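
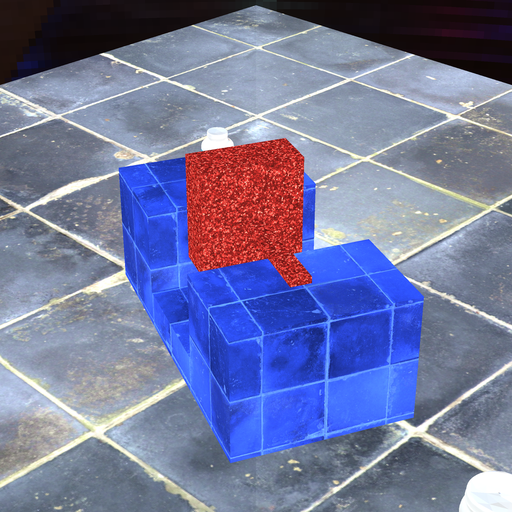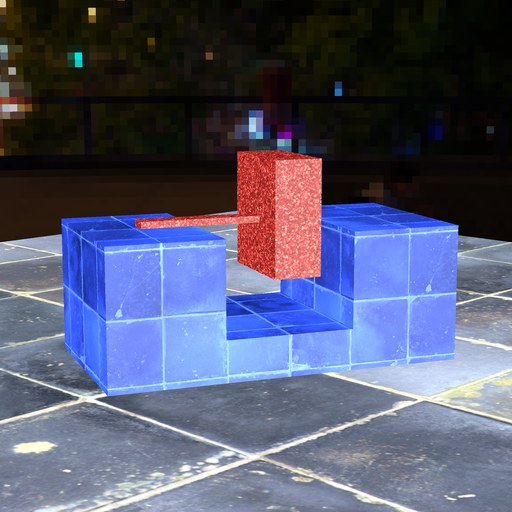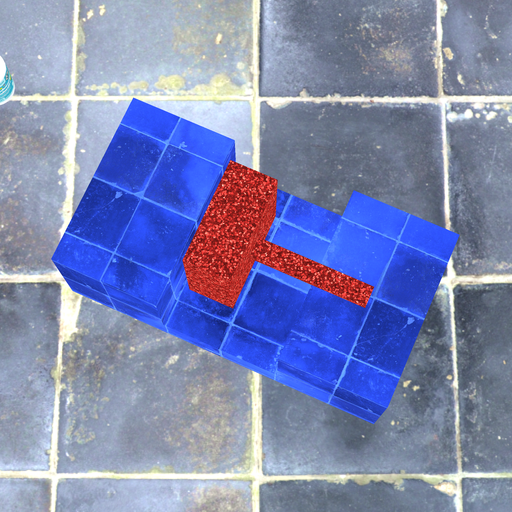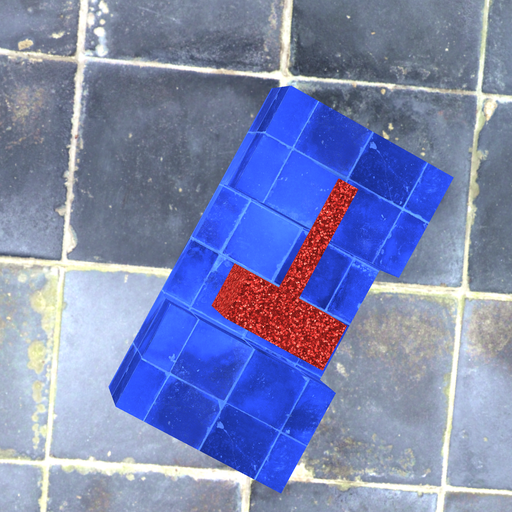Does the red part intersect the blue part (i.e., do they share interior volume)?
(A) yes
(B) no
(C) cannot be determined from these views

(B) no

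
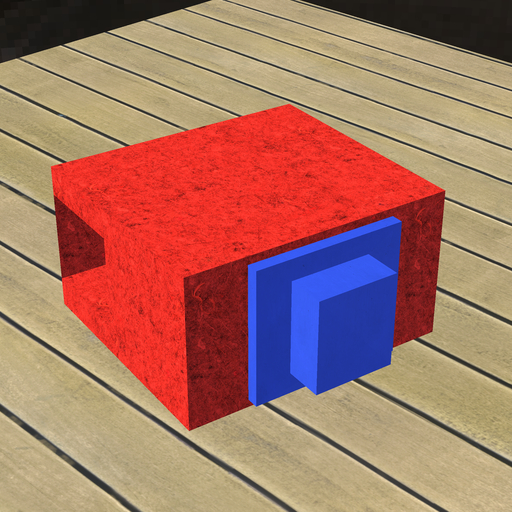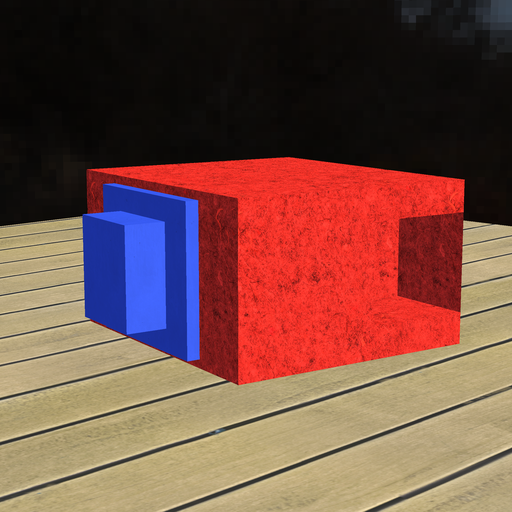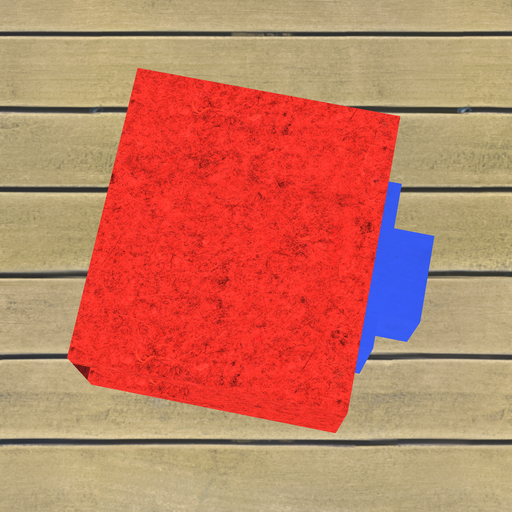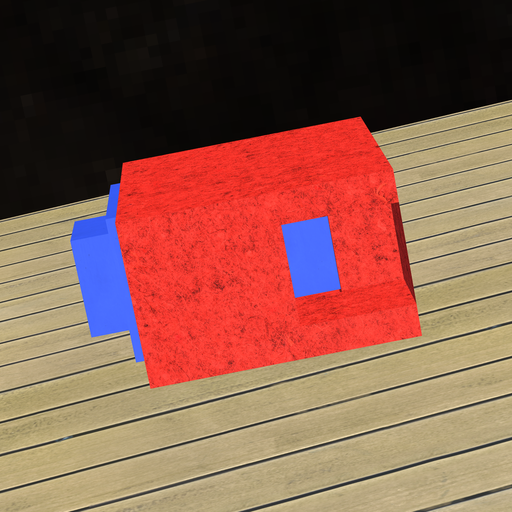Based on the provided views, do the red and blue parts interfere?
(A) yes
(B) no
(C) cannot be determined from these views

(A) yes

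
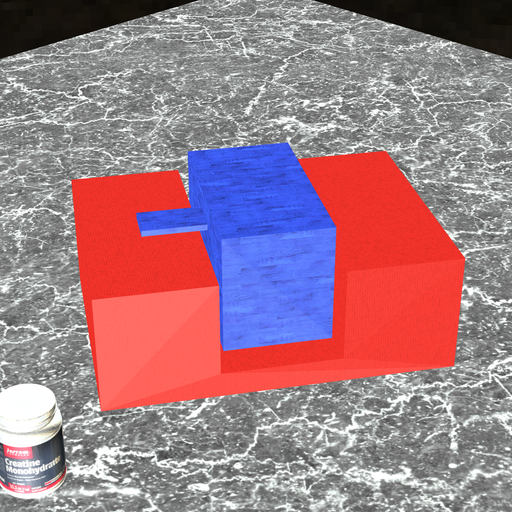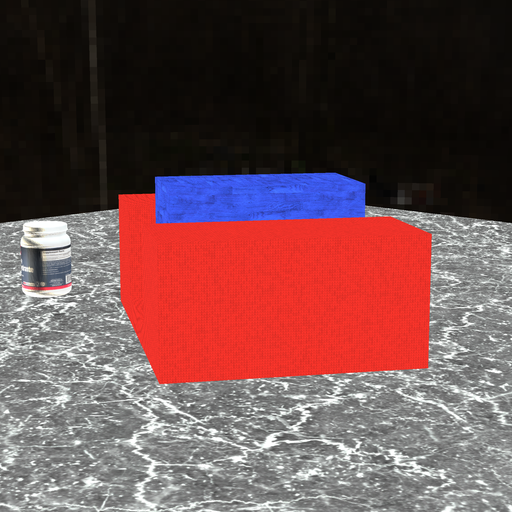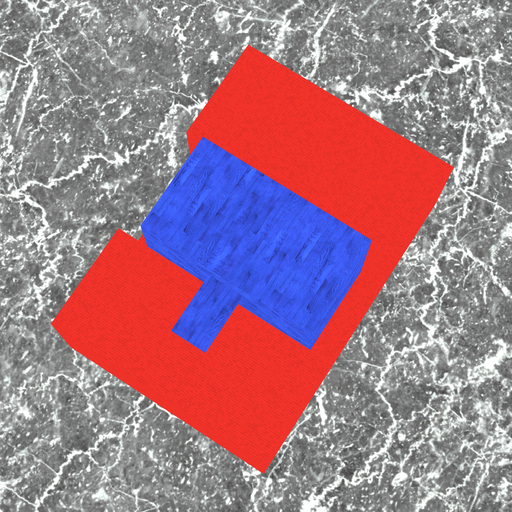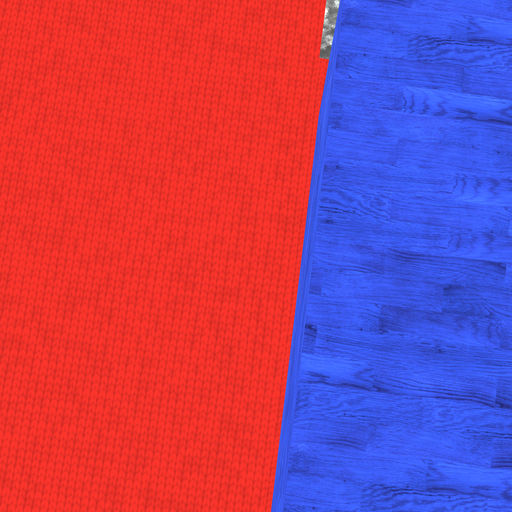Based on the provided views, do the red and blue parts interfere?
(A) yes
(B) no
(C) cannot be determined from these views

(B) no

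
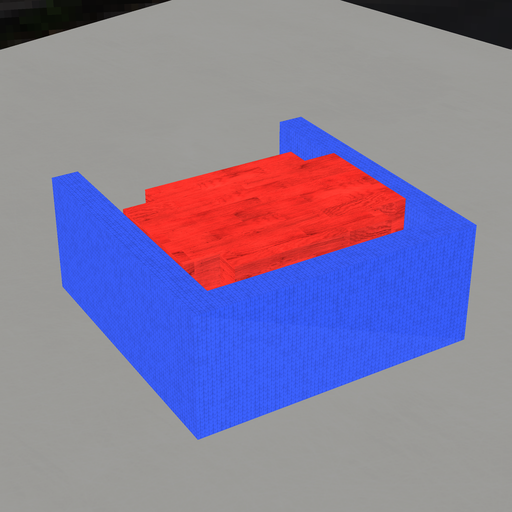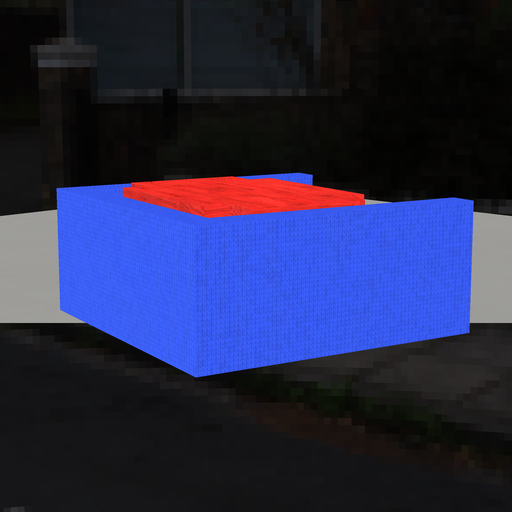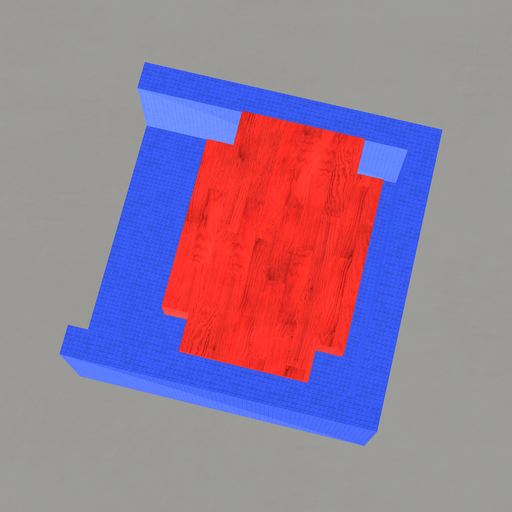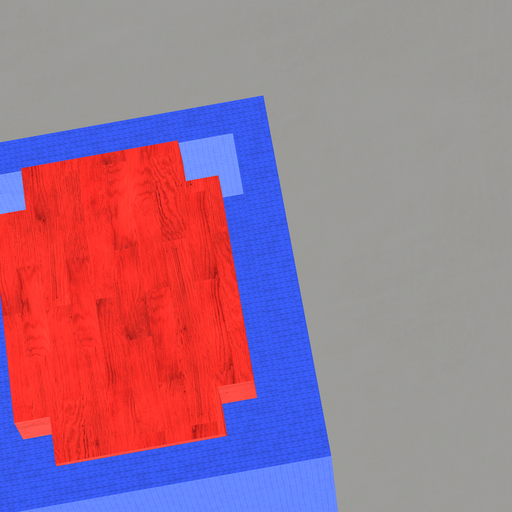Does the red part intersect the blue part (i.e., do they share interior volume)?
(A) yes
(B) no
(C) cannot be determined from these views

(B) no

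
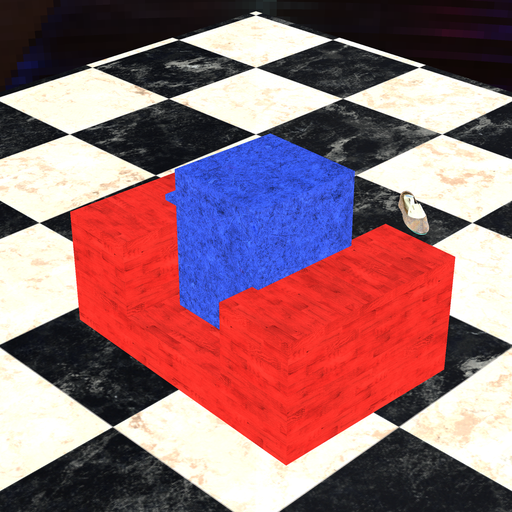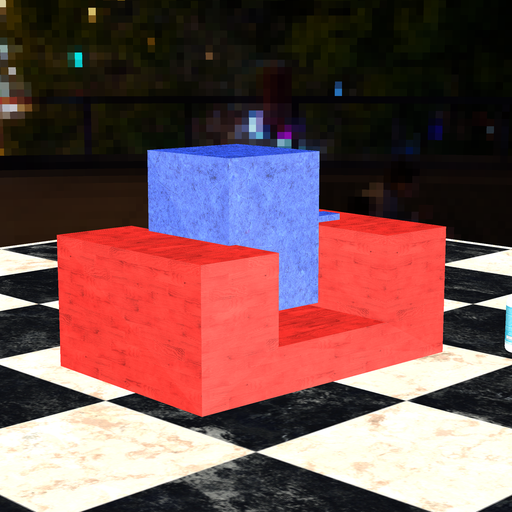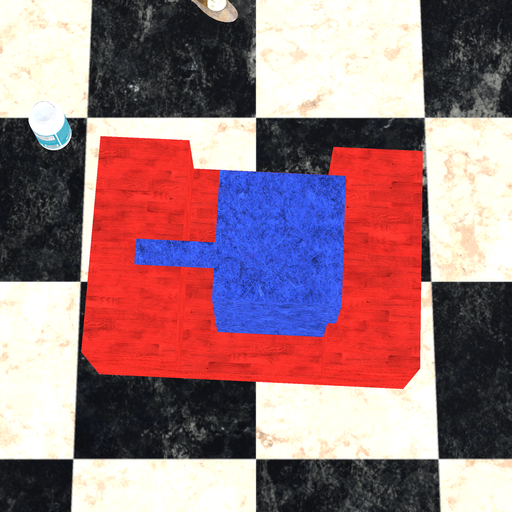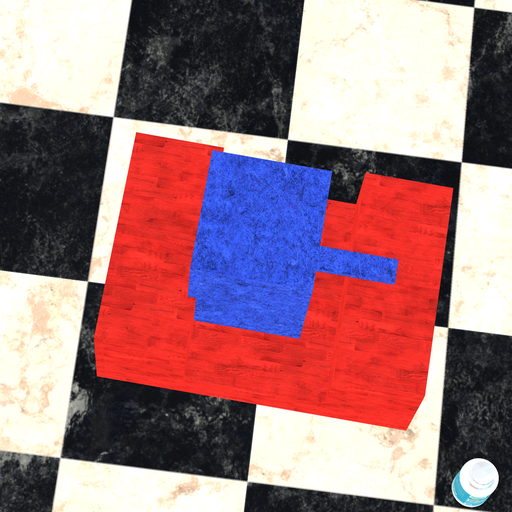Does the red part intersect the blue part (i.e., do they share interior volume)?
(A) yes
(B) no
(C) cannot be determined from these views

(A) yes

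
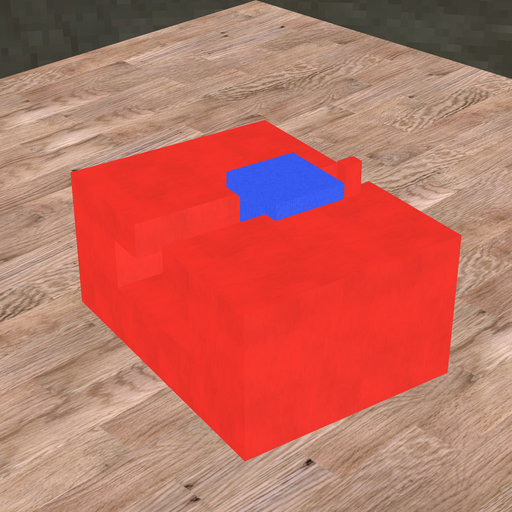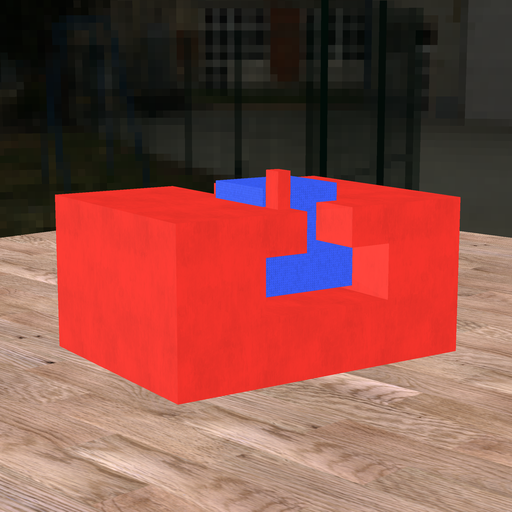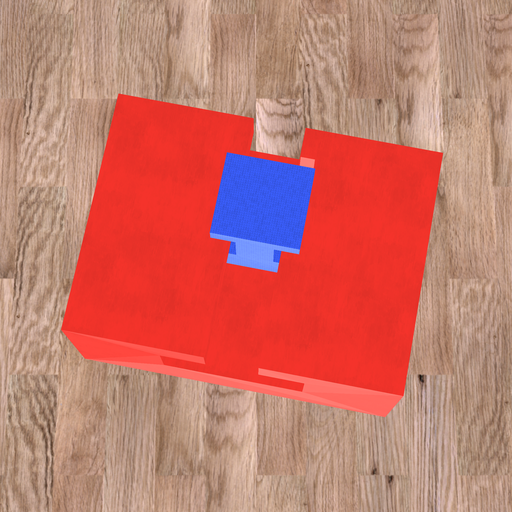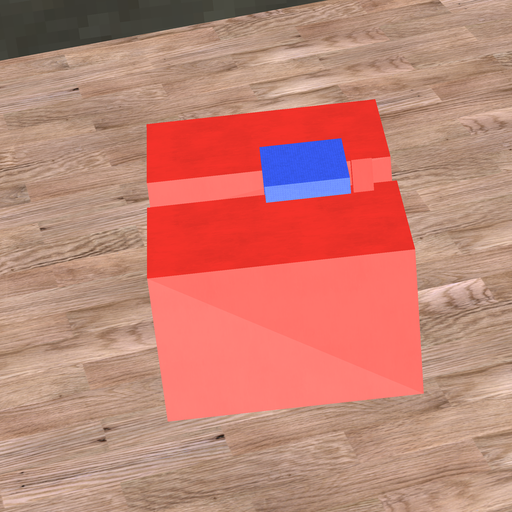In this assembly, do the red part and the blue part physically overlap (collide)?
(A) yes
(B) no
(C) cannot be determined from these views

(B) no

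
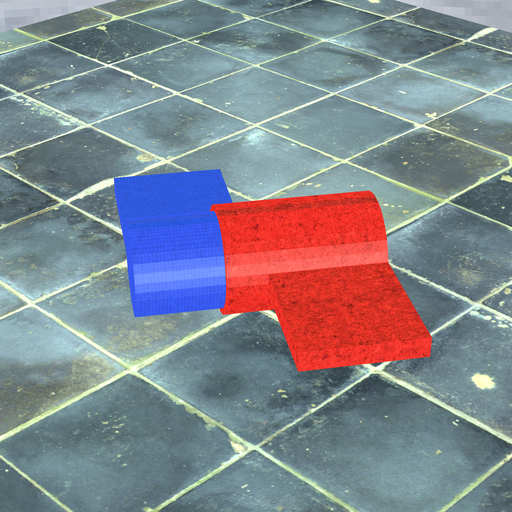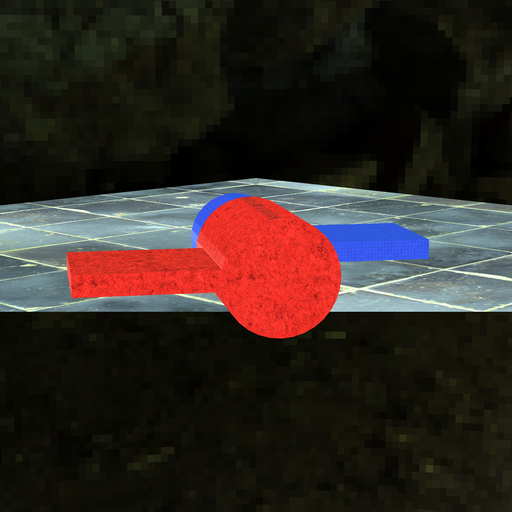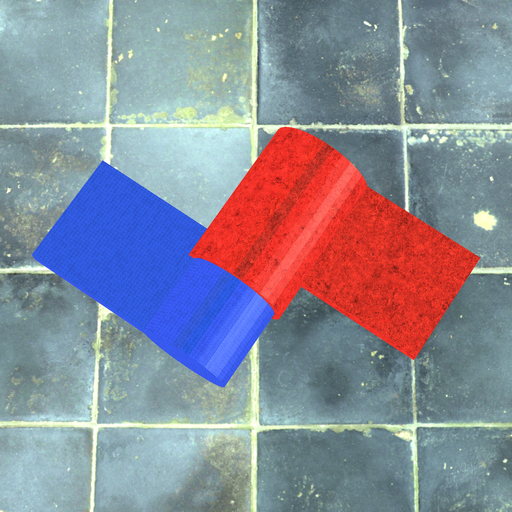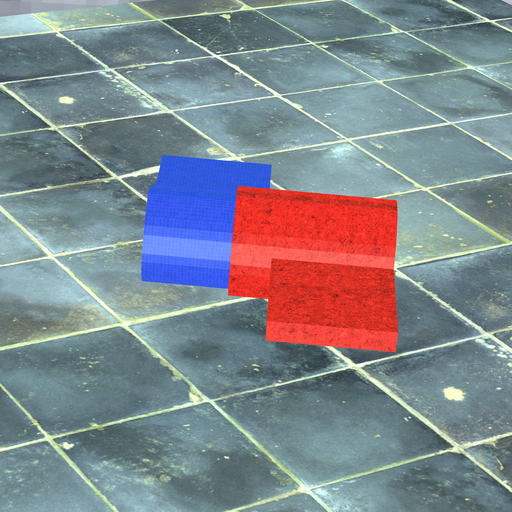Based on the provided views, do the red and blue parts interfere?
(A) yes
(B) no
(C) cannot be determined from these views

(A) yes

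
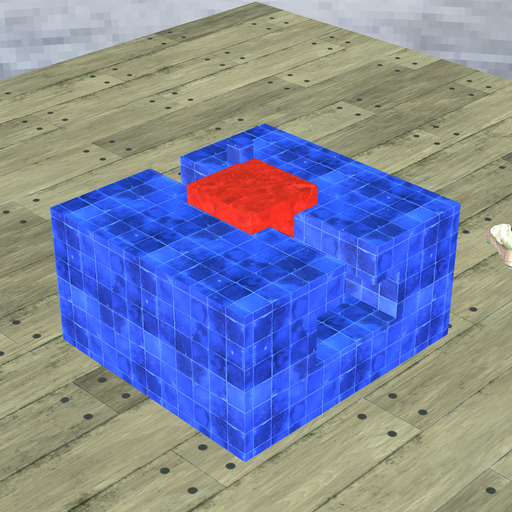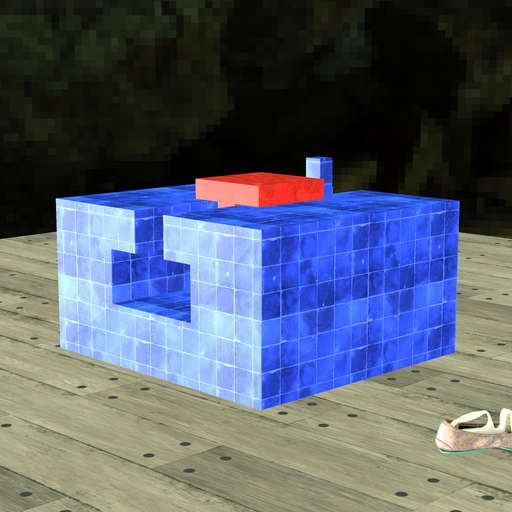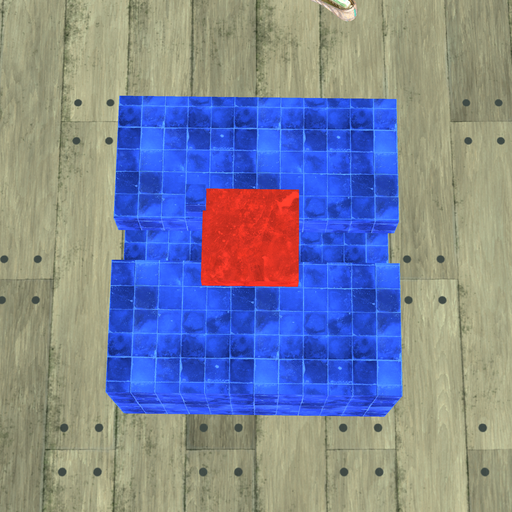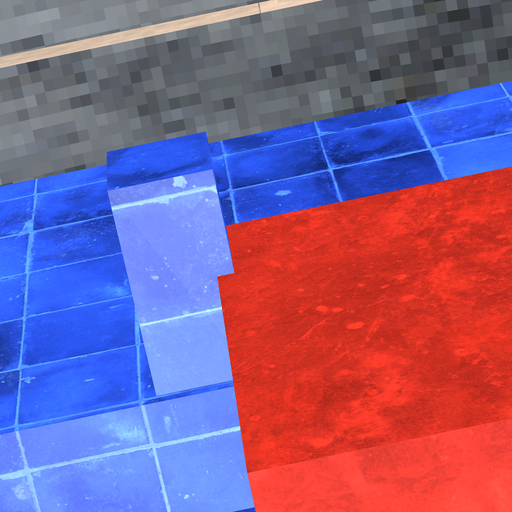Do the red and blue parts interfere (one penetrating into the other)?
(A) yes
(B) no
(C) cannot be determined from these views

(A) yes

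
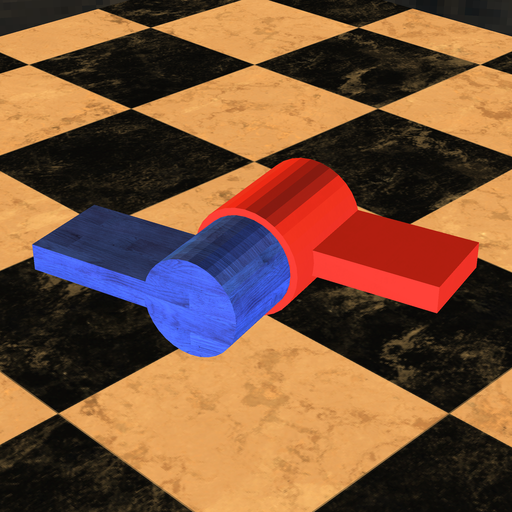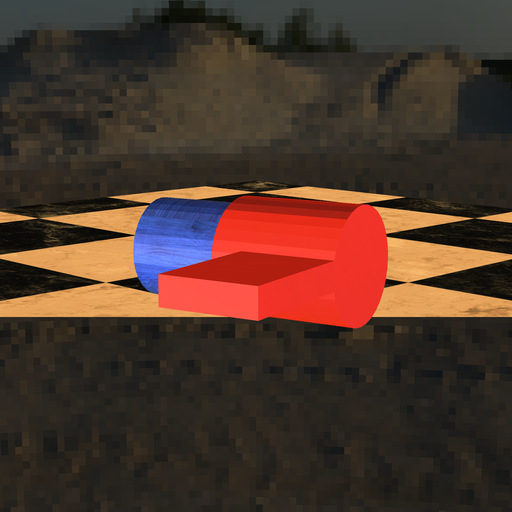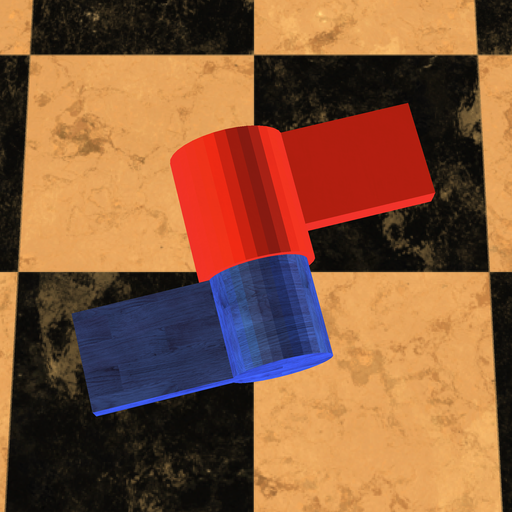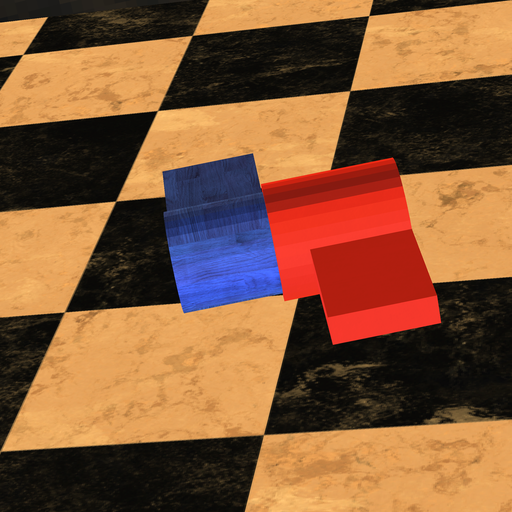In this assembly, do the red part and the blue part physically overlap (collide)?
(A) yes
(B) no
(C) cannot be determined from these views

(A) yes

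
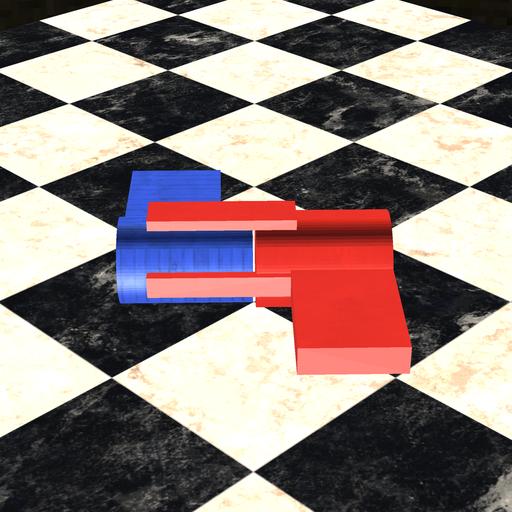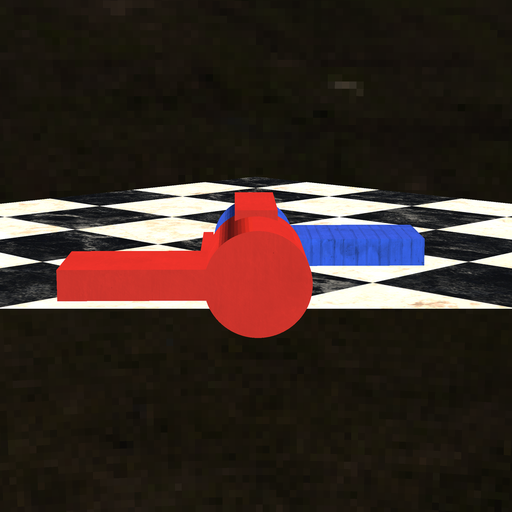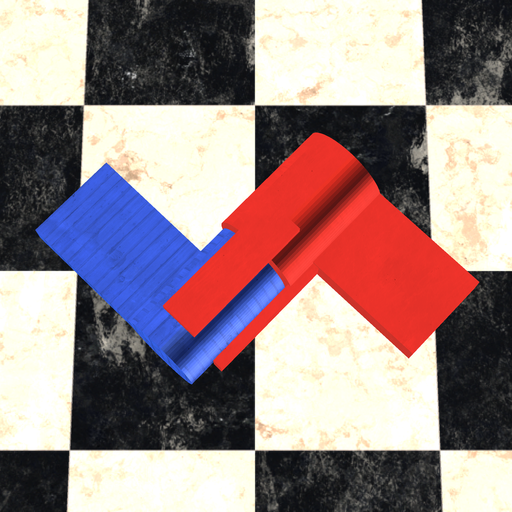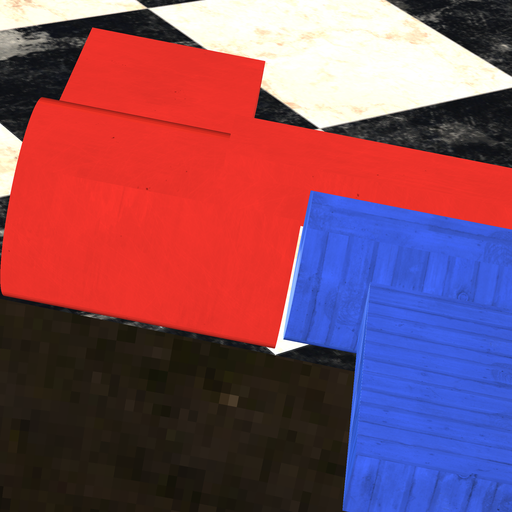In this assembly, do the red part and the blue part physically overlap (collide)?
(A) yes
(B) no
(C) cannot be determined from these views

(B) no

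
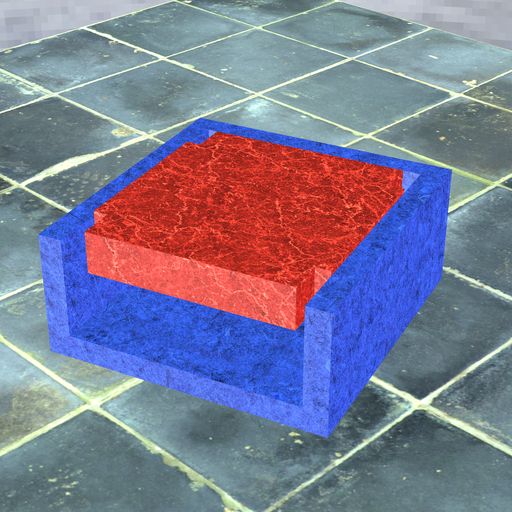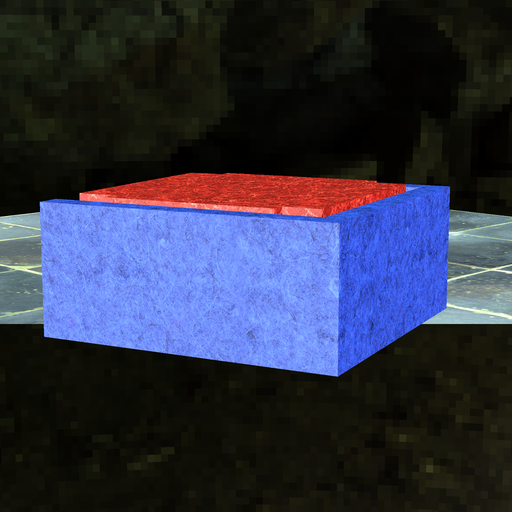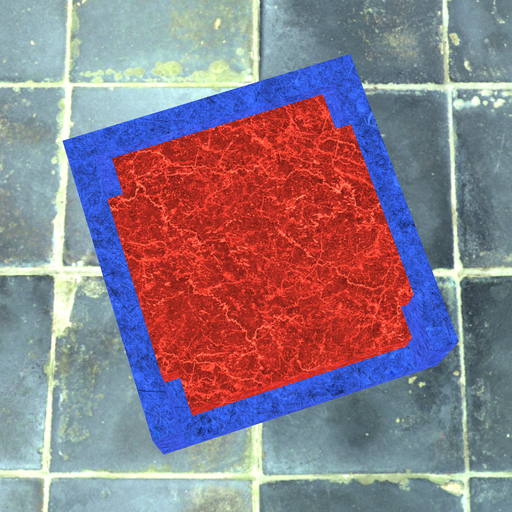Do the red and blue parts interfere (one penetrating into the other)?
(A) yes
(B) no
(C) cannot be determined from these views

(B) no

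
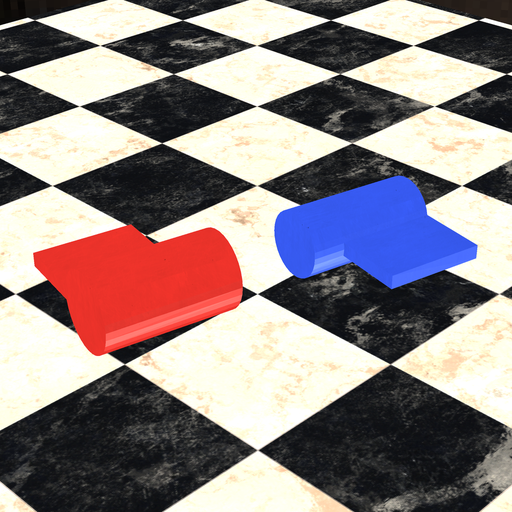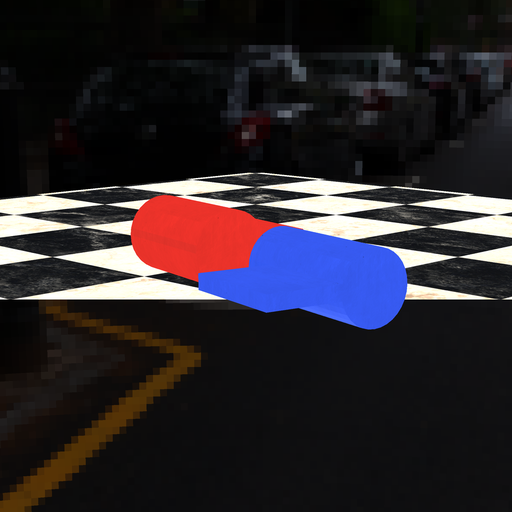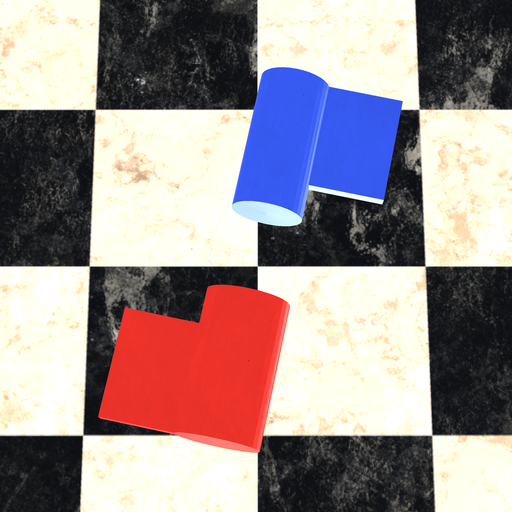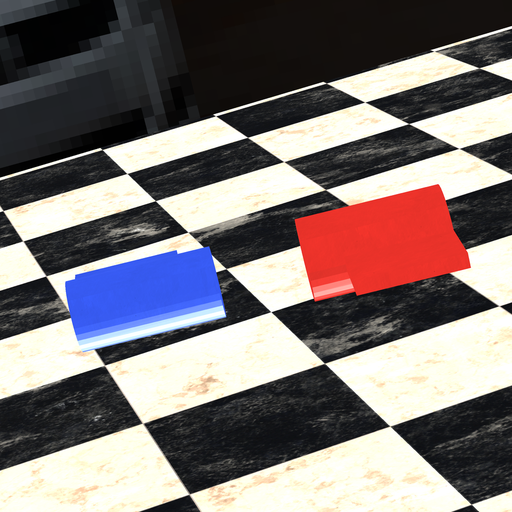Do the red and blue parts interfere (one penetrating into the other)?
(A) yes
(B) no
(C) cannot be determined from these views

(B) no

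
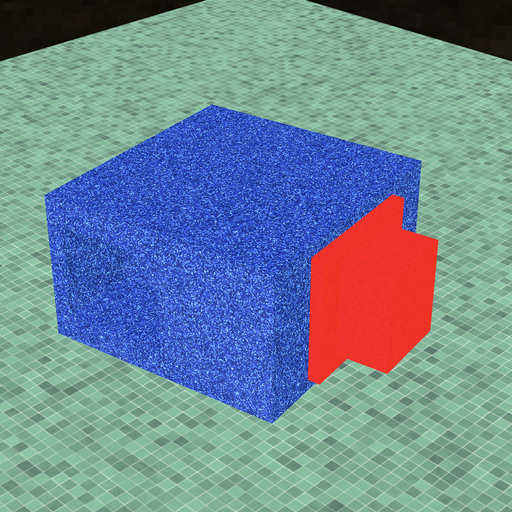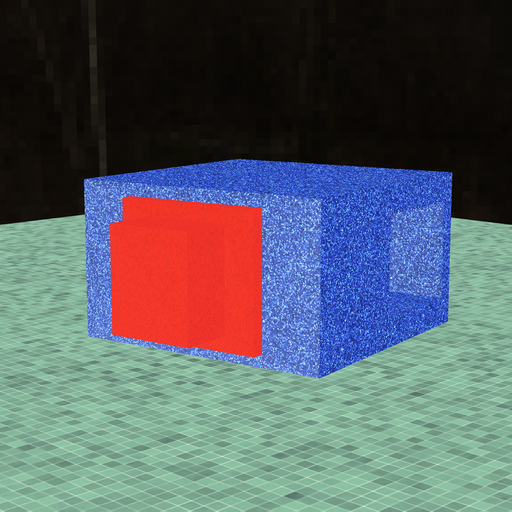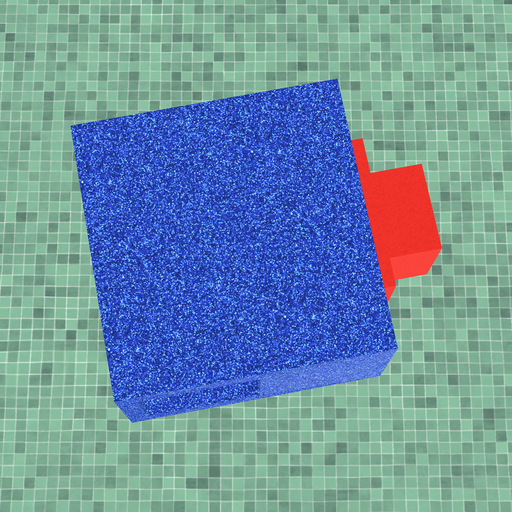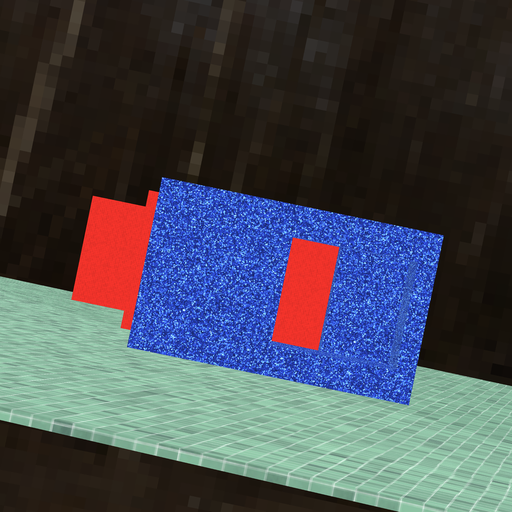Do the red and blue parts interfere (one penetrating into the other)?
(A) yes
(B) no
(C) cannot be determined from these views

(B) no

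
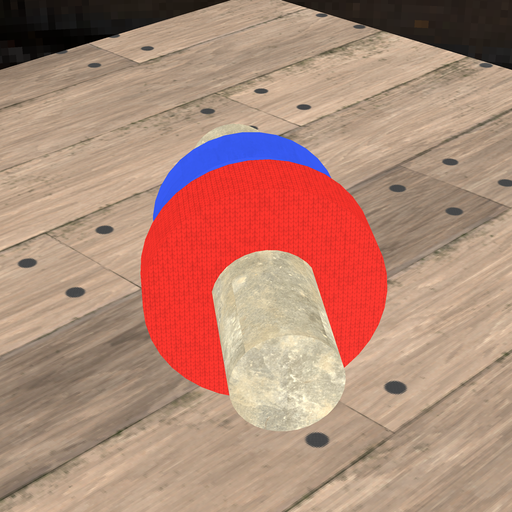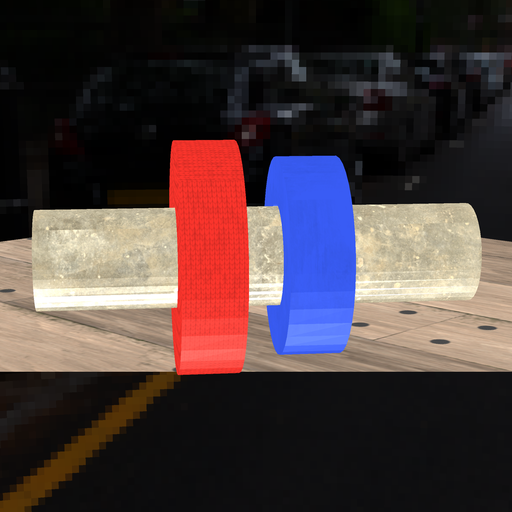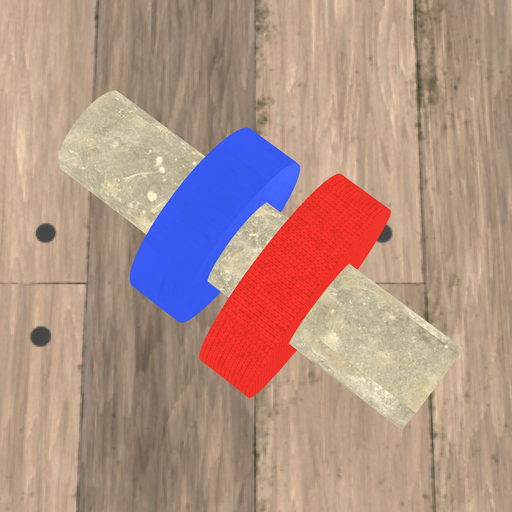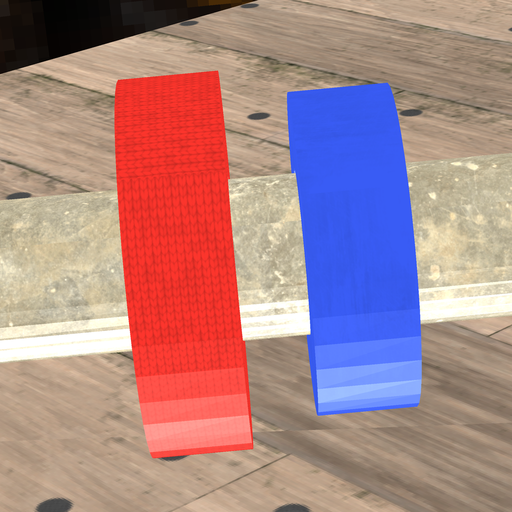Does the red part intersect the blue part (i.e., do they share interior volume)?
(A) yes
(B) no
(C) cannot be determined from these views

(B) no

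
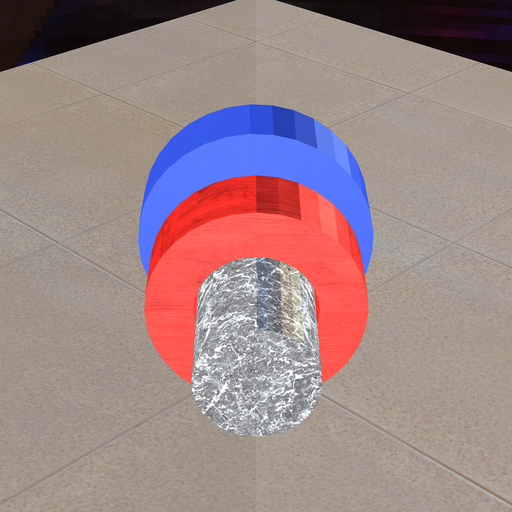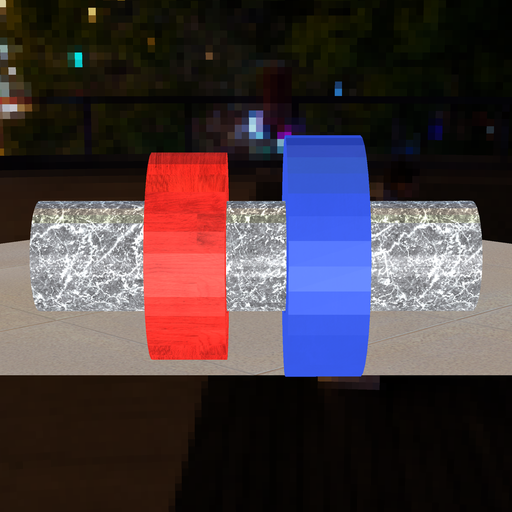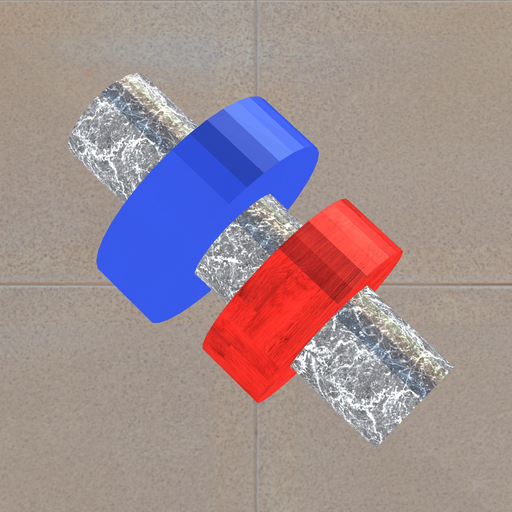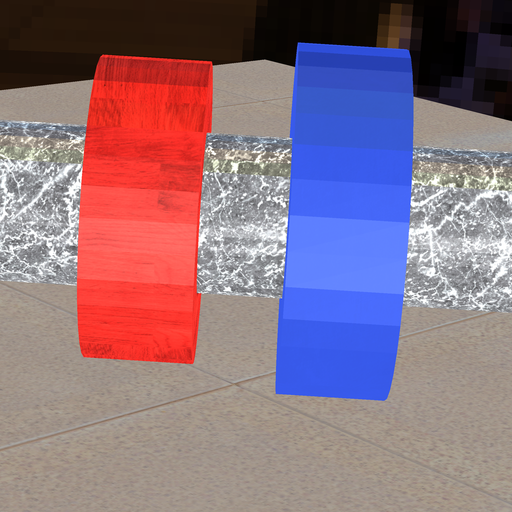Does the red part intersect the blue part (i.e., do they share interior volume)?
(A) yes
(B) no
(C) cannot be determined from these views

(B) no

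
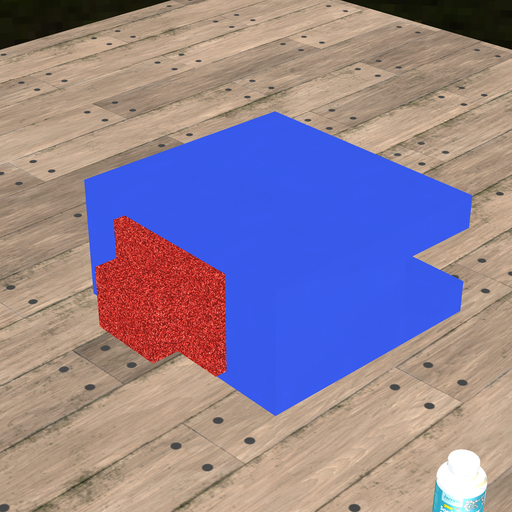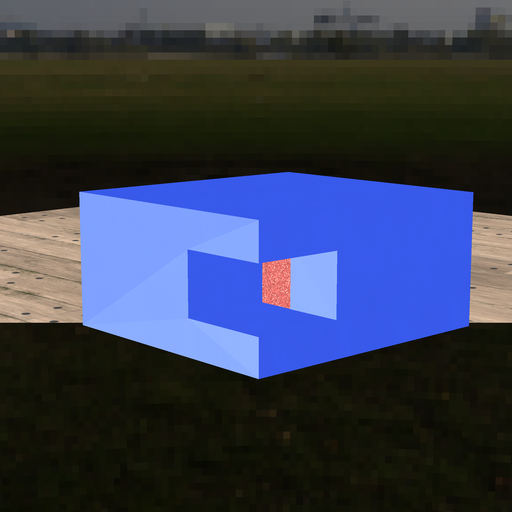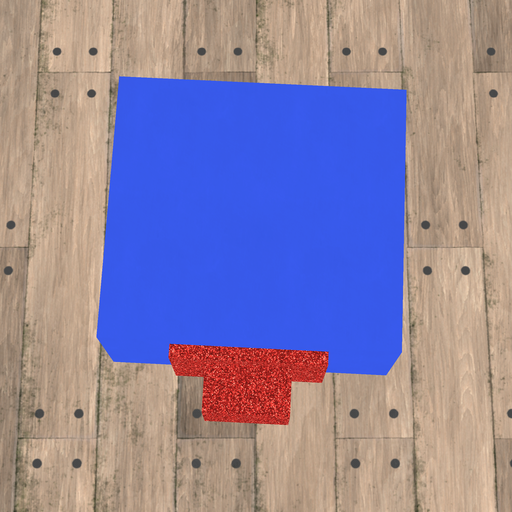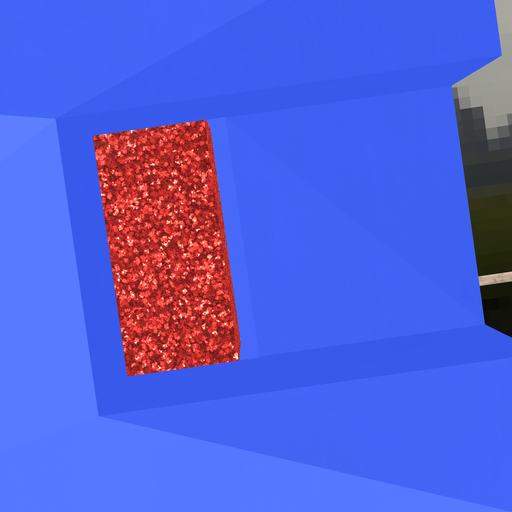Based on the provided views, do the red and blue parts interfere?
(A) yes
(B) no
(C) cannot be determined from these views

(B) no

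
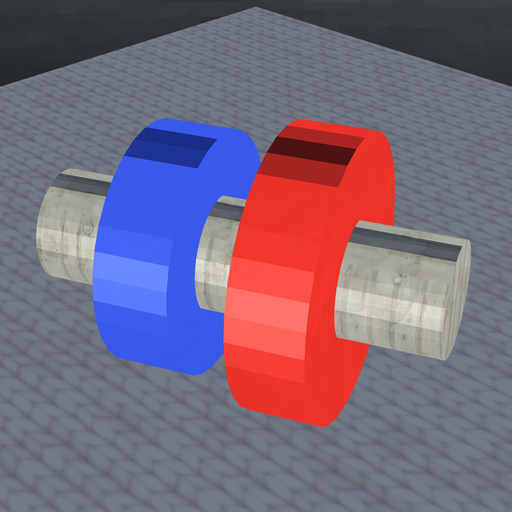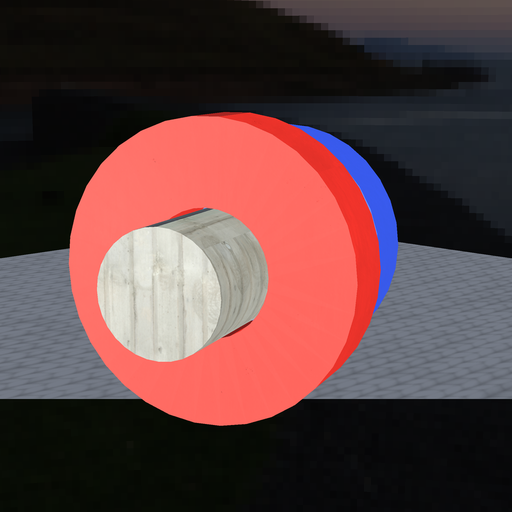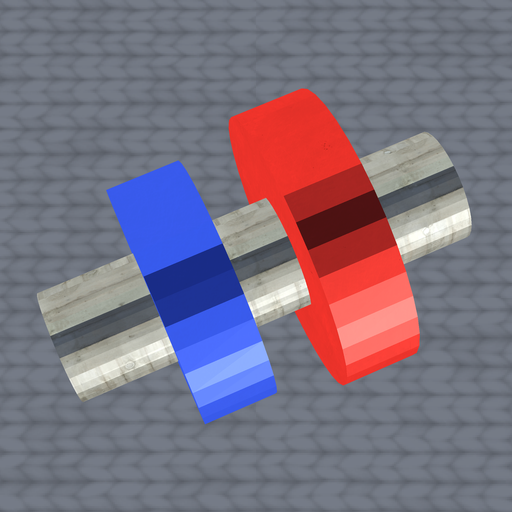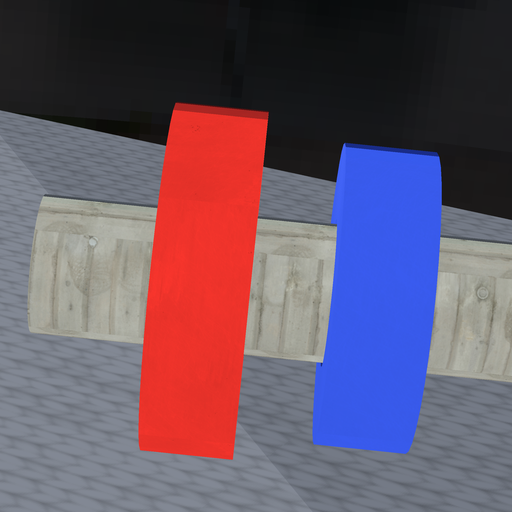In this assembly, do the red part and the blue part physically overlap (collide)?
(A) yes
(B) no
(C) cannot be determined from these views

(B) no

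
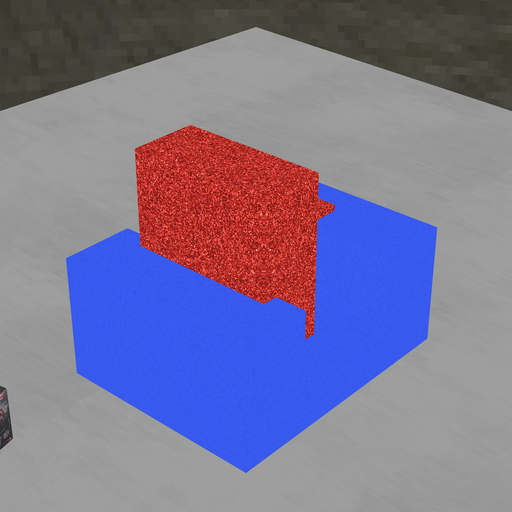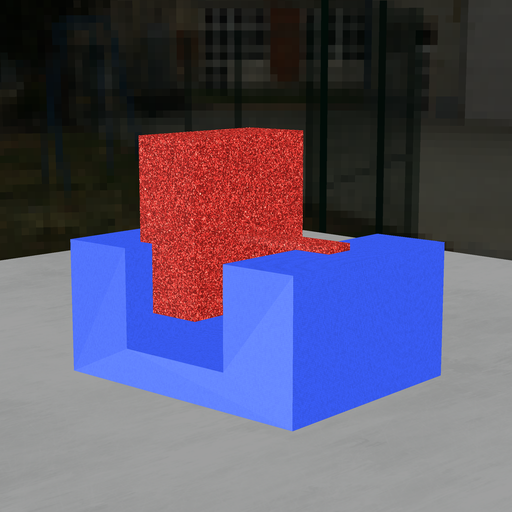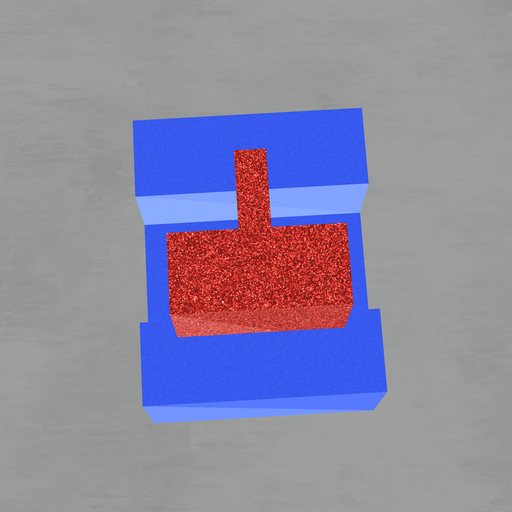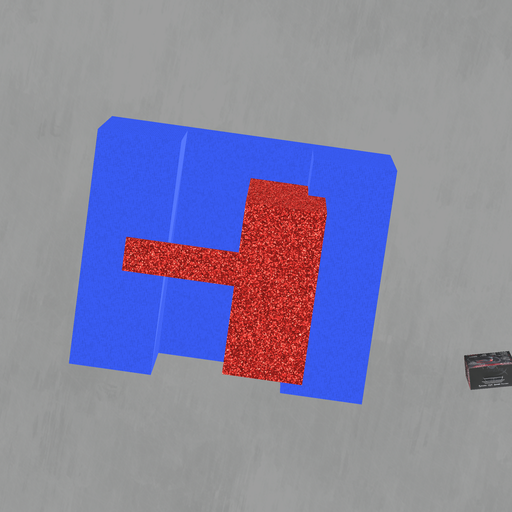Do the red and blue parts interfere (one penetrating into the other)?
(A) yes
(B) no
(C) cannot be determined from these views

(A) yes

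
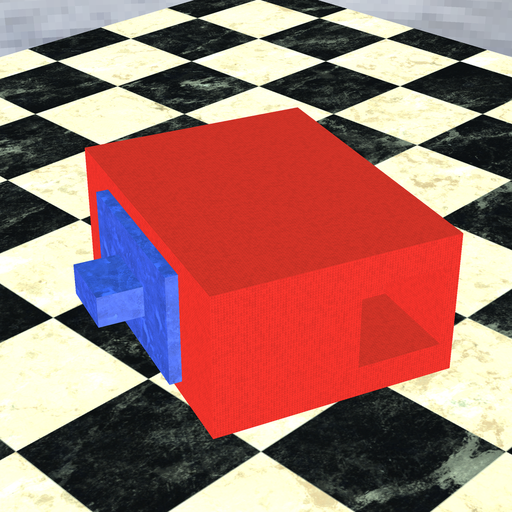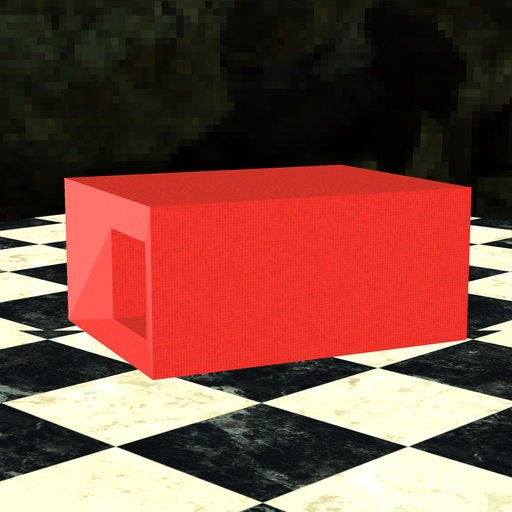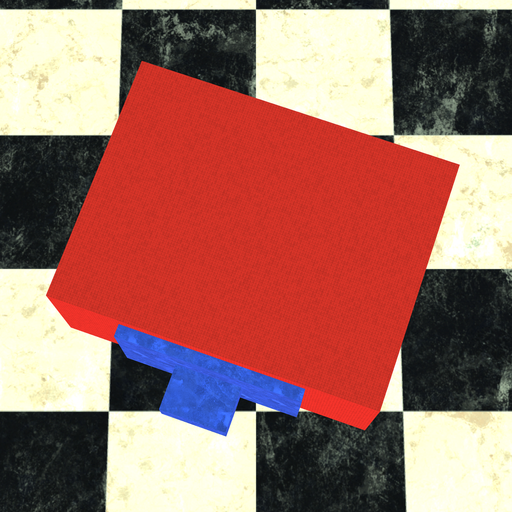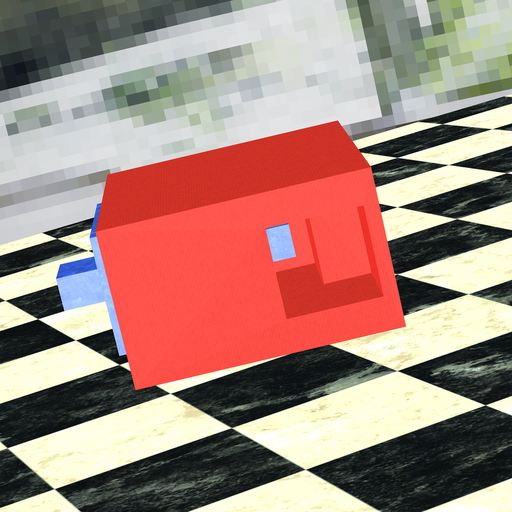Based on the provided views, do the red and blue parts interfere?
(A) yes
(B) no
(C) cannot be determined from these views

(B) no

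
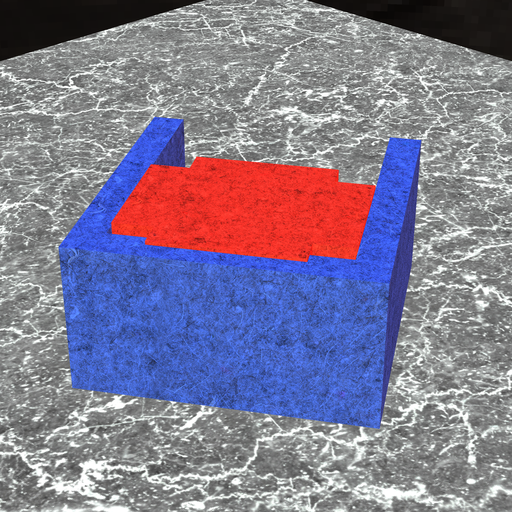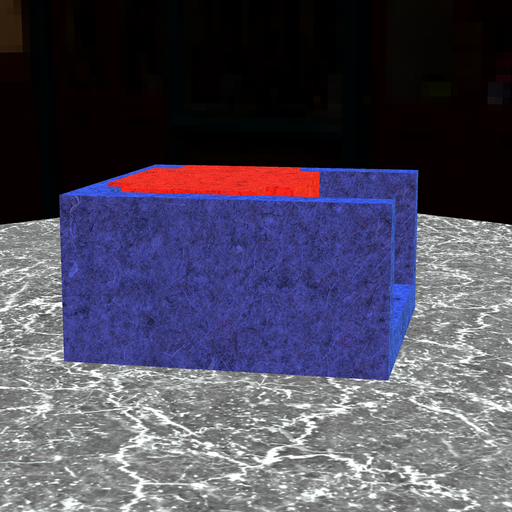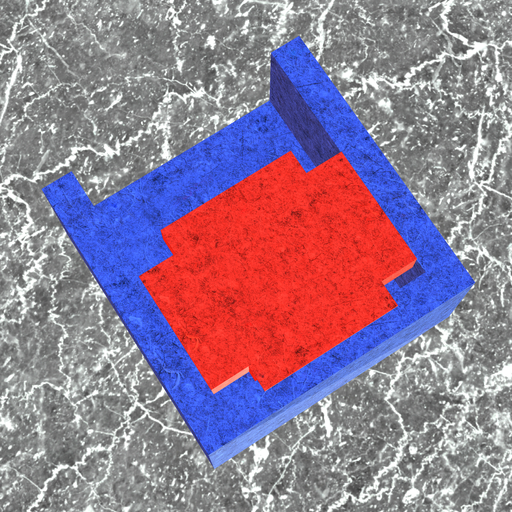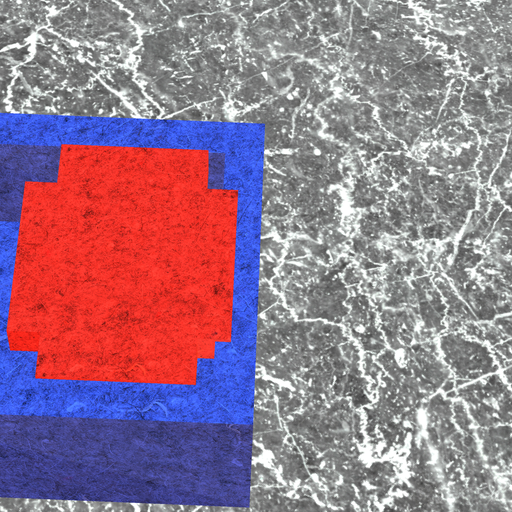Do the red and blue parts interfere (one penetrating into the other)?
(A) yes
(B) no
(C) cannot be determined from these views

(A) yes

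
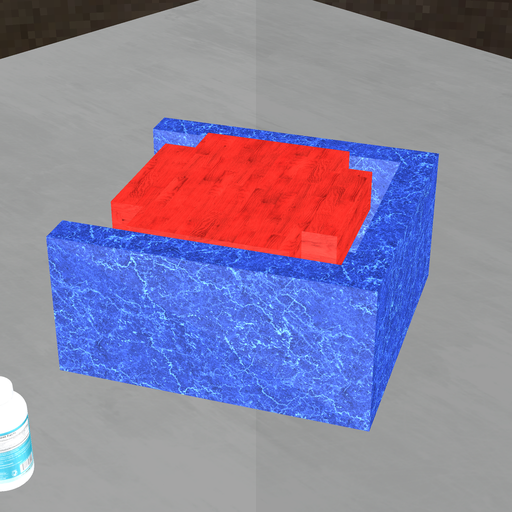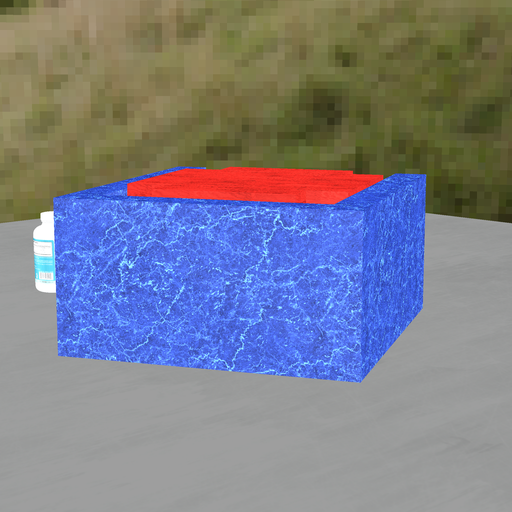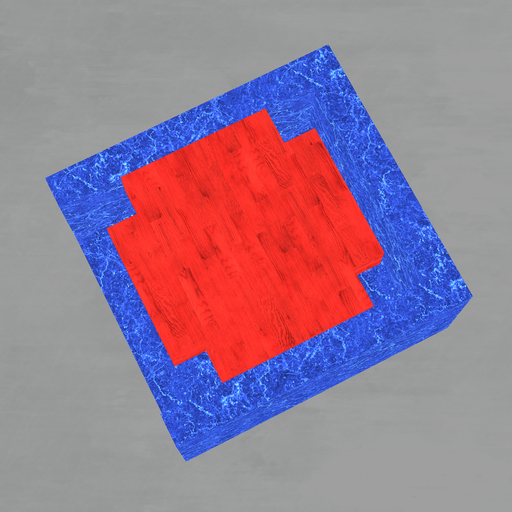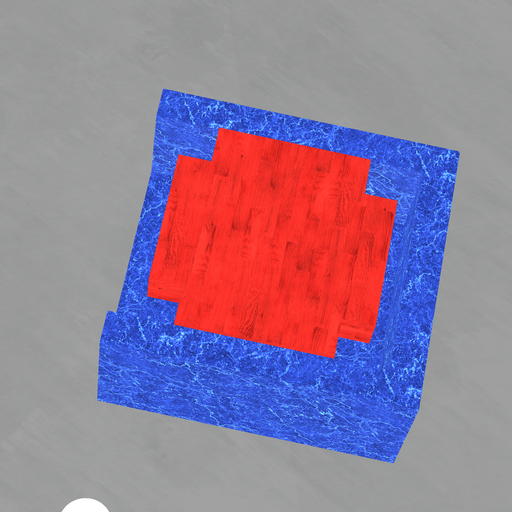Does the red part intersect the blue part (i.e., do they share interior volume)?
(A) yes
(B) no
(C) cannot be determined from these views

(B) no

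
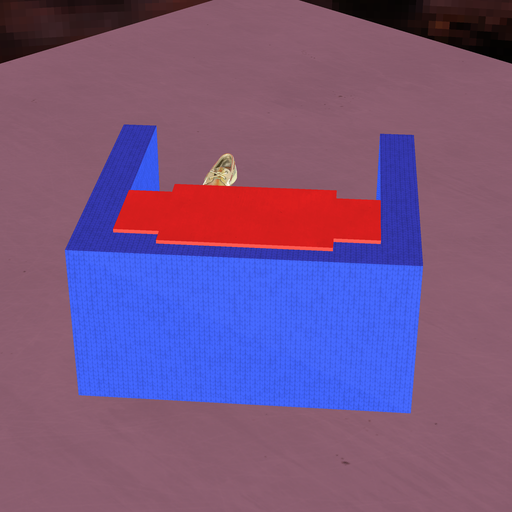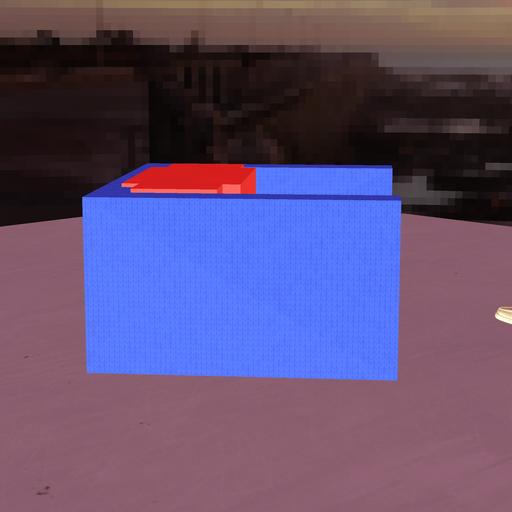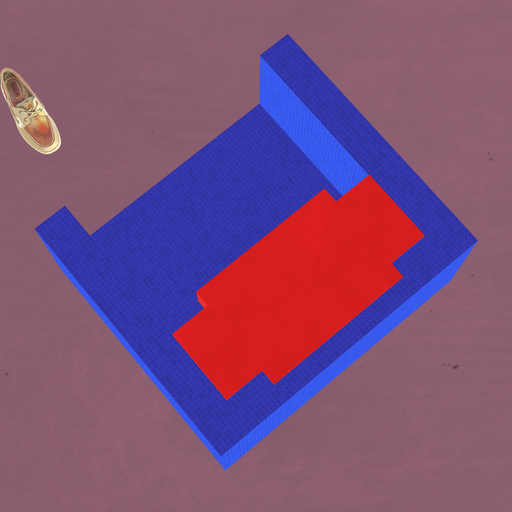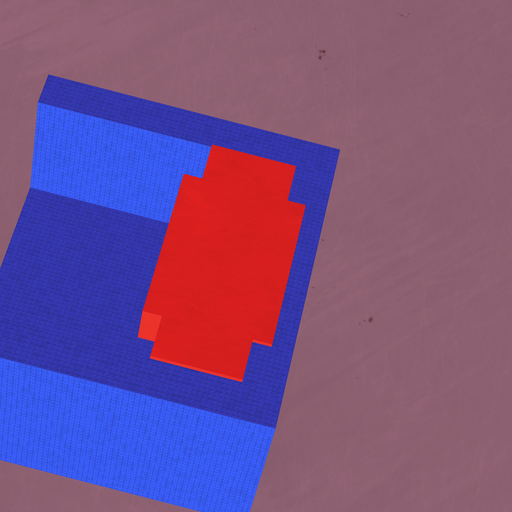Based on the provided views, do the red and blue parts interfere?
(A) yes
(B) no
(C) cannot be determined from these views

(A) yes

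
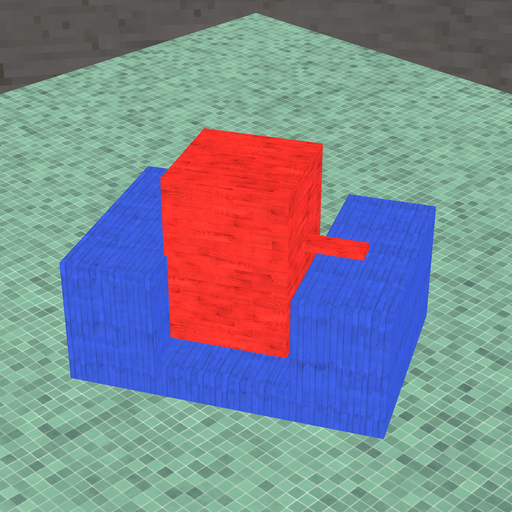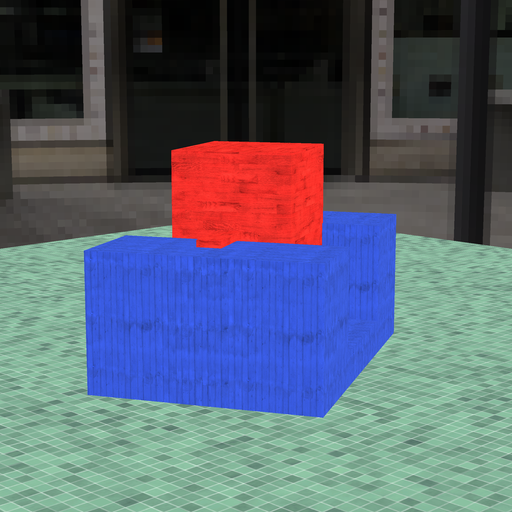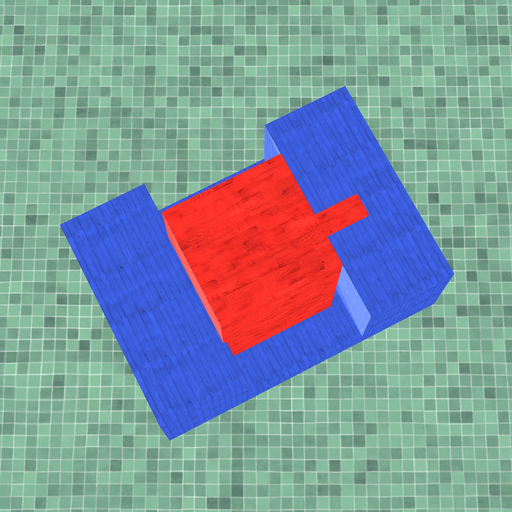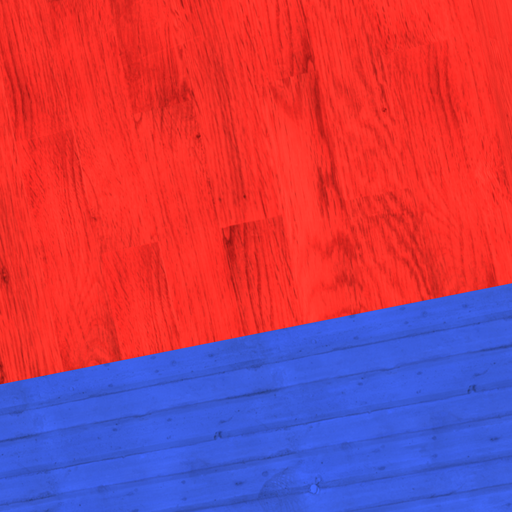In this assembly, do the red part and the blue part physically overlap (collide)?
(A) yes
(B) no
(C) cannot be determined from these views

(A) yes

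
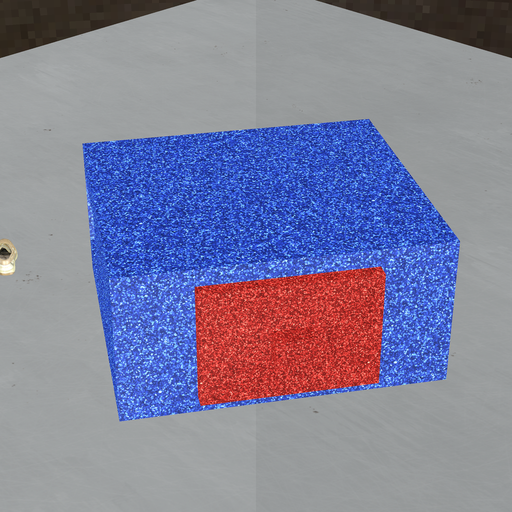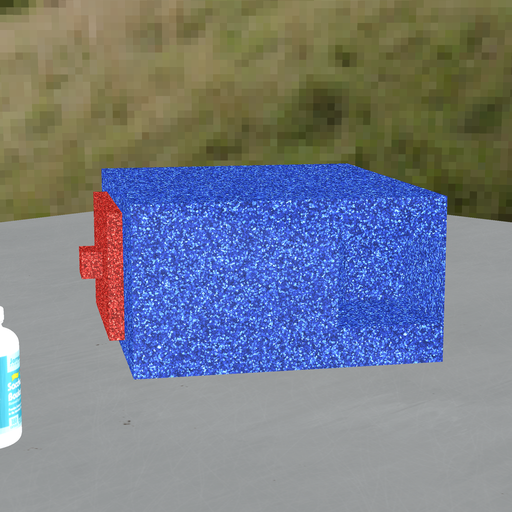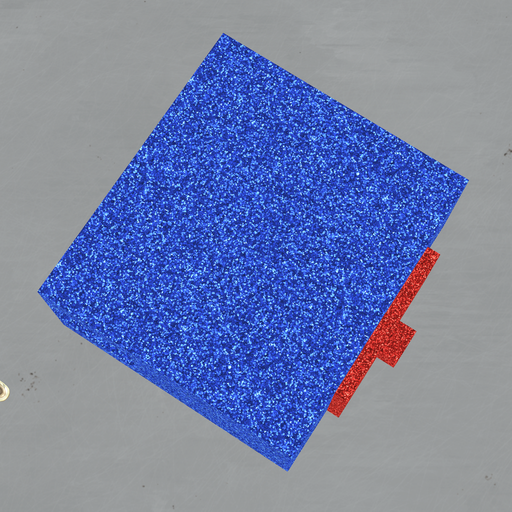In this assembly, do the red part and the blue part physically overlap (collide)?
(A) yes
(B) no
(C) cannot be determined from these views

(C) cannot be determined from these views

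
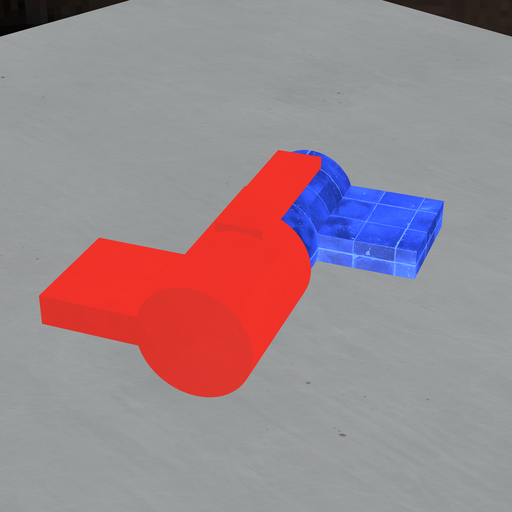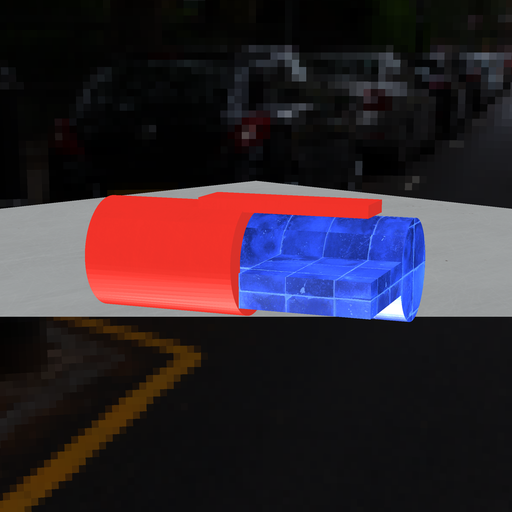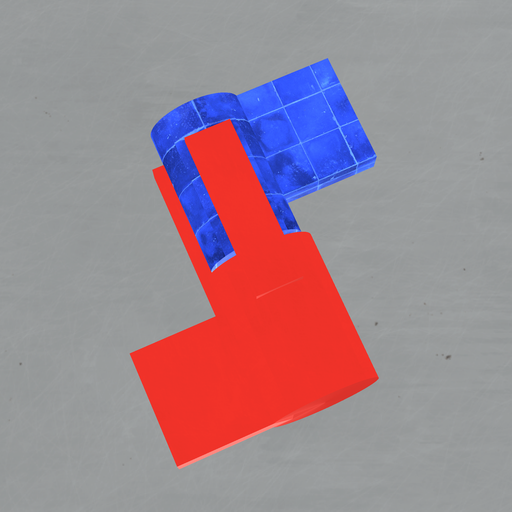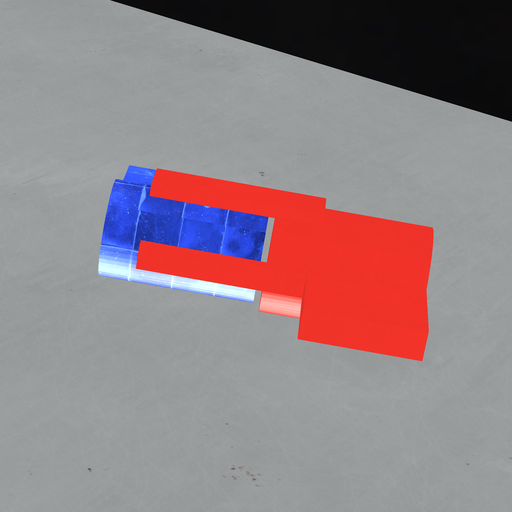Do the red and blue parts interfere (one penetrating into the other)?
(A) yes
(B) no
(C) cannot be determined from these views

(B) no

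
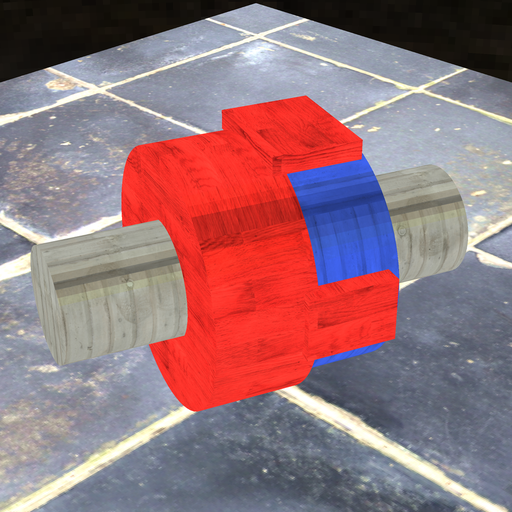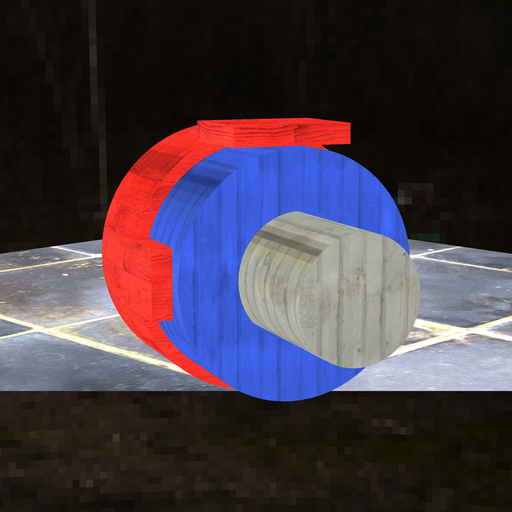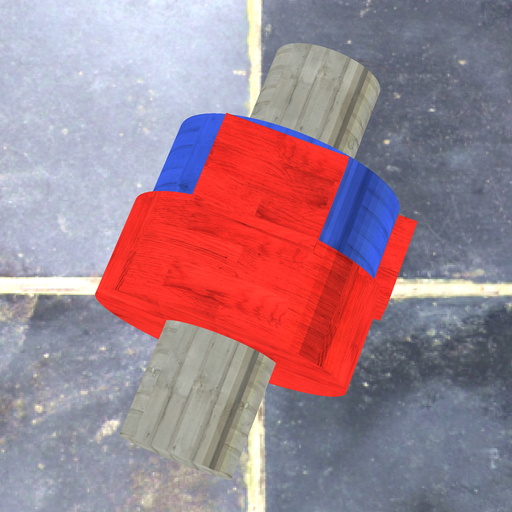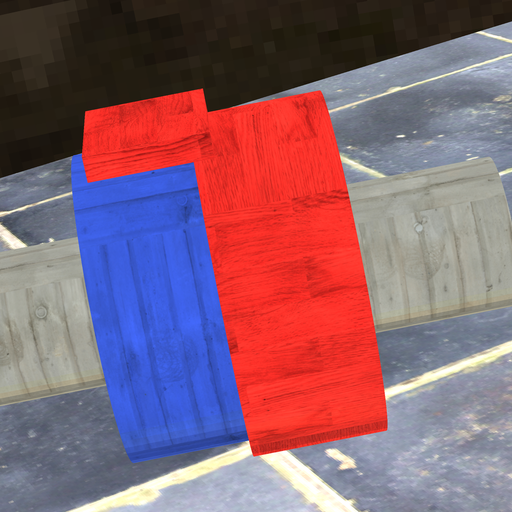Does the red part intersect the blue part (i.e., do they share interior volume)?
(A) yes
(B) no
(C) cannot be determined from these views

(A) yes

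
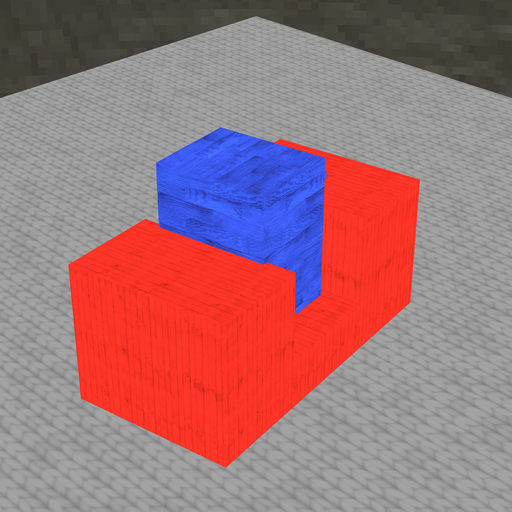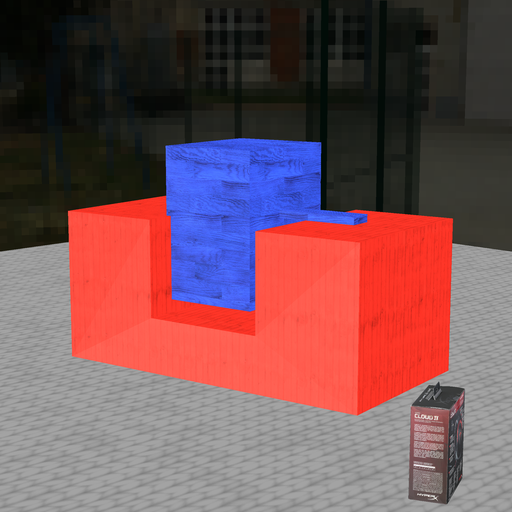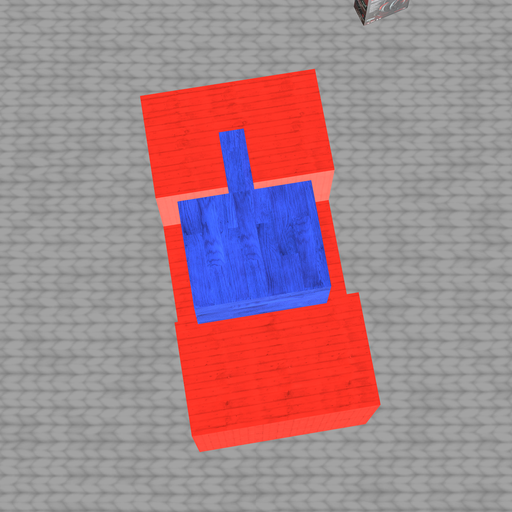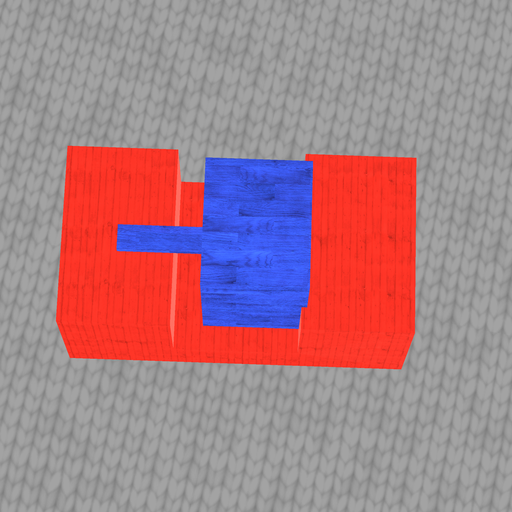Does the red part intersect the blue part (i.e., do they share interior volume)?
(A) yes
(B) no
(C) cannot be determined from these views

(A) yes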